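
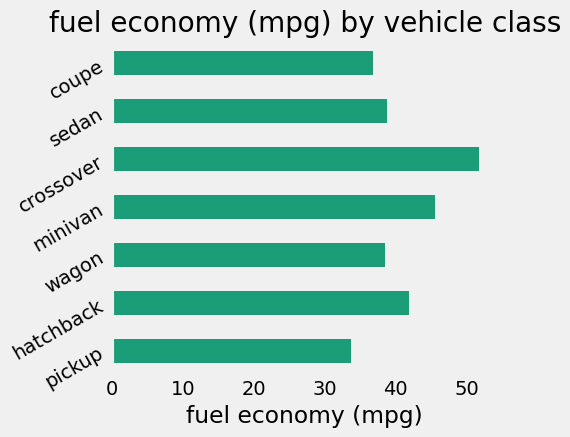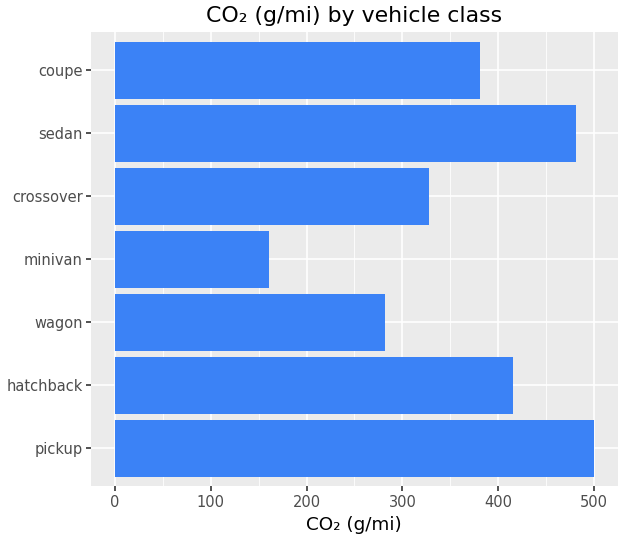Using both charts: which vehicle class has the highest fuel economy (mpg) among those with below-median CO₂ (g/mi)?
crossover

Chart 2 median CO₂ (g/mi) ≈ 400; below-median vehicle classes: wagon, minivan, crossover. Among those, crossover has the highest fuel economy (mpg) (≈ 50).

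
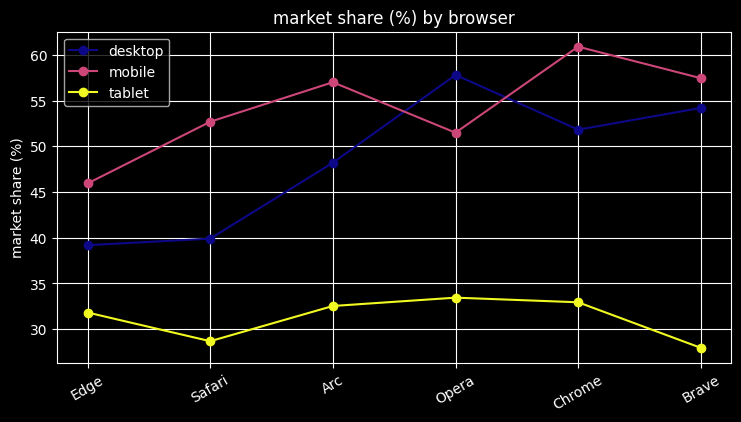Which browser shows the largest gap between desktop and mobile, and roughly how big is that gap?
Safari: desktop ≈ 40, mobile ≈ 55 → gap ≈ 15. Next-largest (Chrome) is only ≈ 10.

Safari, ≈ 15 %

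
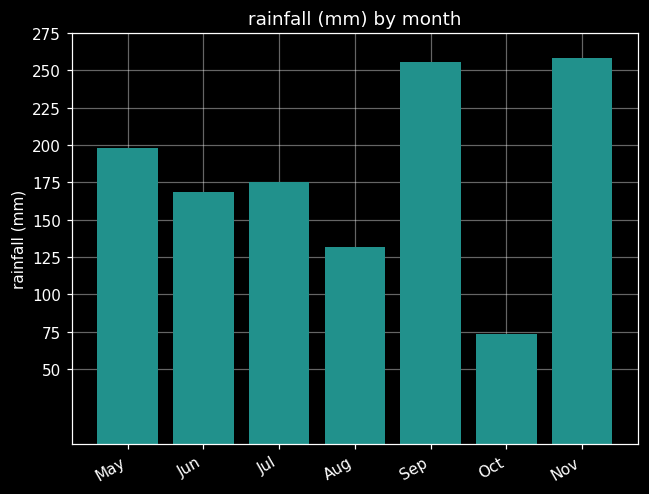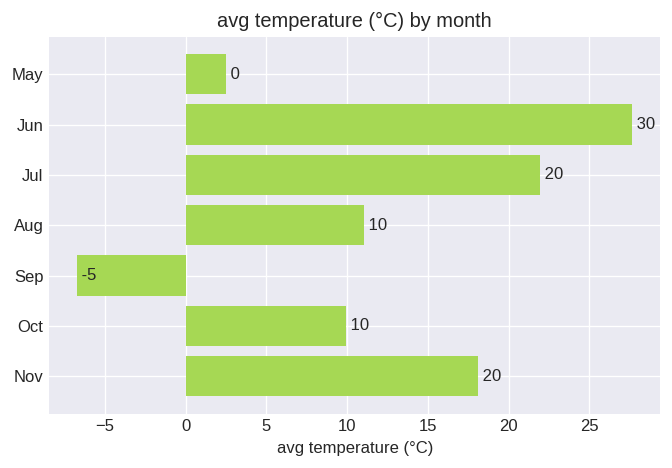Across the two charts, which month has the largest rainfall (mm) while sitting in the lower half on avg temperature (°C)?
Chart 2 median avg temperature (°C) ≈ 10; below-median months: May, Sep, Oct. Among those, Sep has the highest rainfall (mm) (≈ 250).

Sep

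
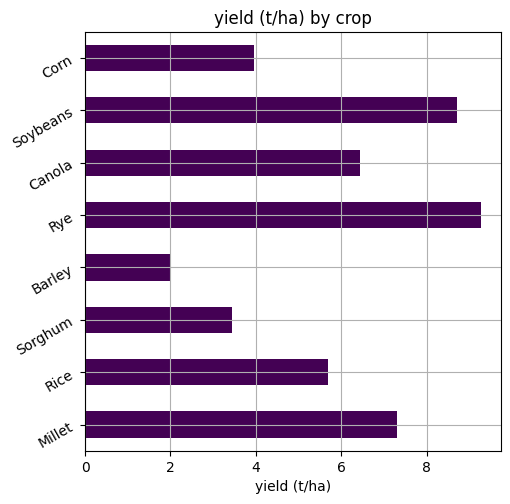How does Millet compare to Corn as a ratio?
≈ 1.75×

Millet ≈ 7, Corn ≈ 4; 7/4 ≈ 1.75.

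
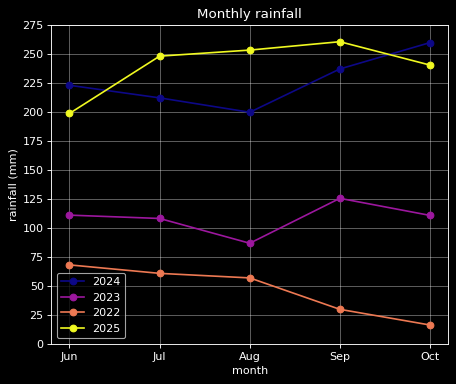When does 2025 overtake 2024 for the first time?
Jun: 2025 ≈ 200 vs 2024 ≈ 225 (not yet); Jul: 2025 ≈ 250 vs 2024 ≈ 200 (first crossover).

Jul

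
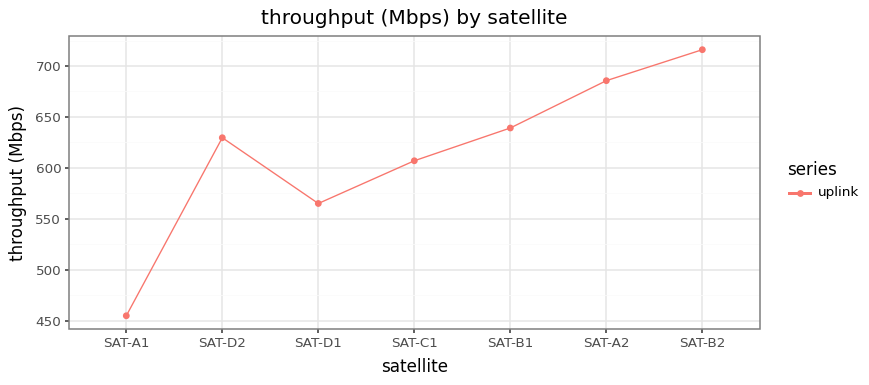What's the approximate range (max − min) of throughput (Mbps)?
Max SAT-B2 ≈ 725, min SAT-A1 ≈ 450; range ≈ 275.

≈ 275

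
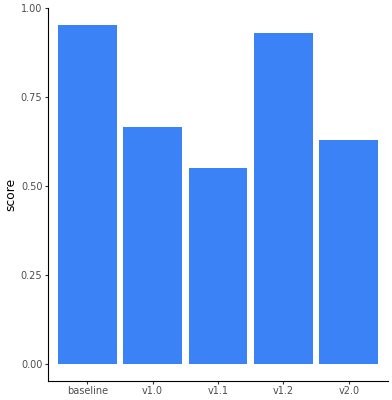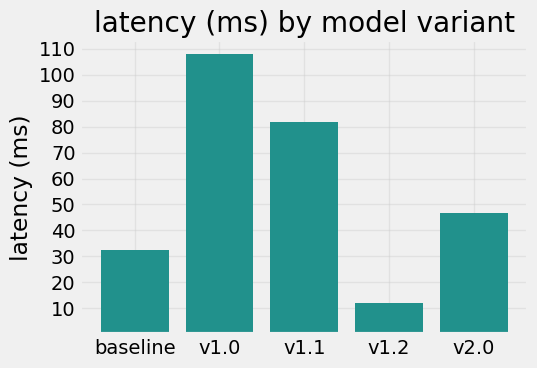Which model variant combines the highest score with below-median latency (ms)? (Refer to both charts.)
baseline

Chart 2 median latency (ms) ≈ 50; below-median model variants: baseline, v1.2. Among those, baseline has the highest score (≈ 1).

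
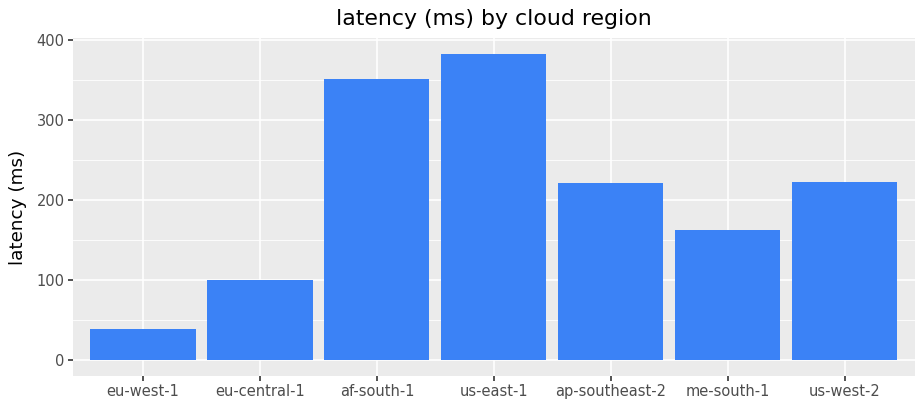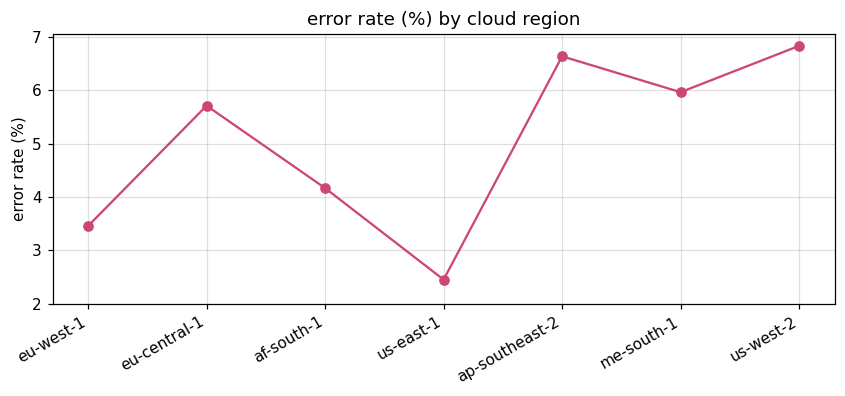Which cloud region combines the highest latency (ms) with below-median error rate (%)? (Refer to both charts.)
Chart 2 median error rate (%) ≈ 6; below-median cloud regions: eu-west-1, af-south-1, us-east-1. Among those, us-east-1 has the highest latency (ms) (≈ 400).

us-east-1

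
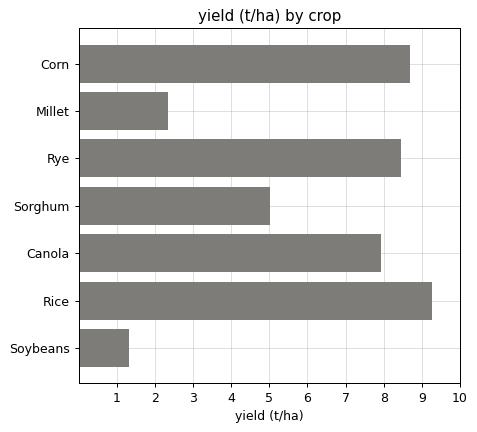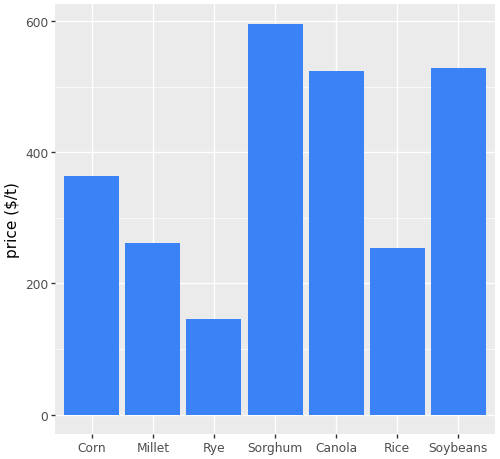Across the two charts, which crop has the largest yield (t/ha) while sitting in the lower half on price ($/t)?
Chart 2 median price ($/t) ≈ 400; below-median crops: Millet, Rye, Rice. Among those, Rice has the highest yield (t/ha) (≈ 9).

Rice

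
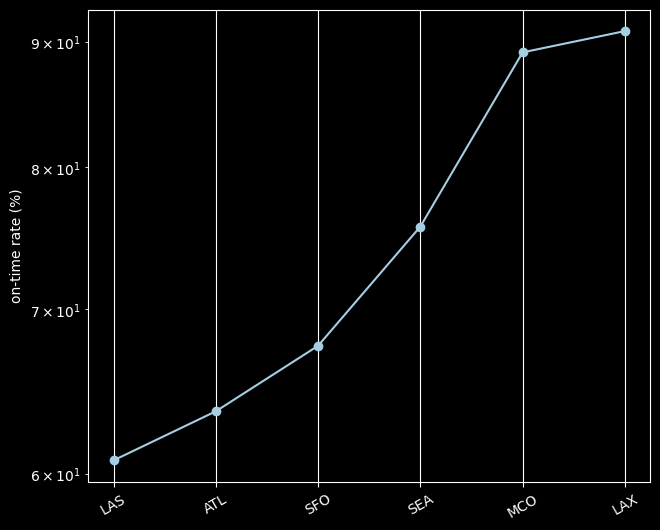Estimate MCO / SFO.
MCO ≈ 90, SFO ≈ 70; 90/70 ≈ 1.29.

≈ 1.29×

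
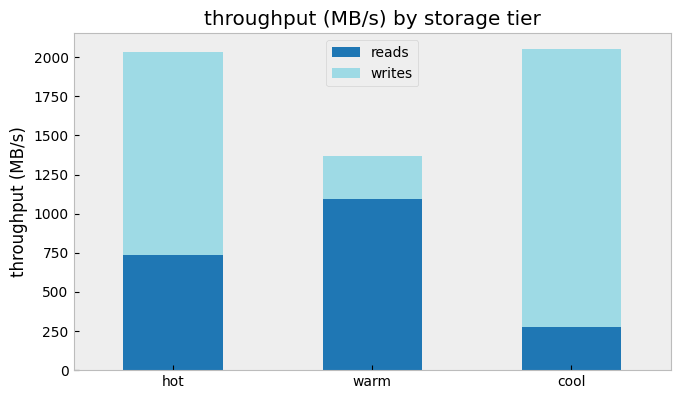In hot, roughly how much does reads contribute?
reads top ≈ 800, bottom ≈ 0; segment ≈ 800.

≈ 800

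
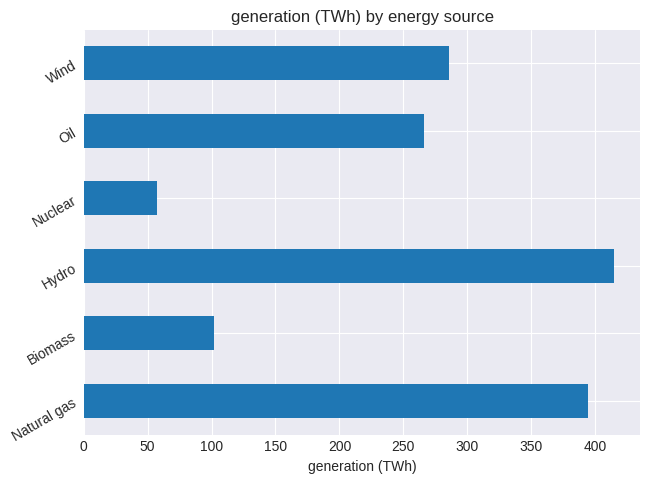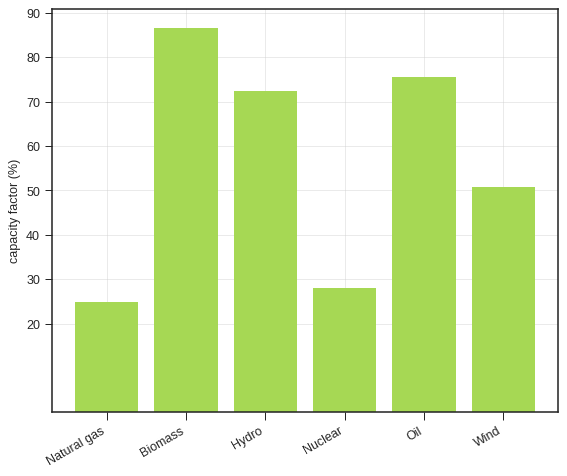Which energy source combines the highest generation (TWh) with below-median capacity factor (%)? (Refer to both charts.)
Chart 2 median capacity factor (%) ≈ 60; below-median energy sources: Natural gas, Nuclear, Wind. Among those, Natural gas has the highest generation (TWh) (≈ 400).

Natural gas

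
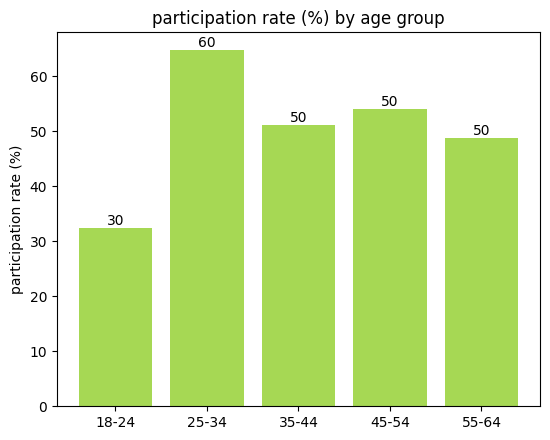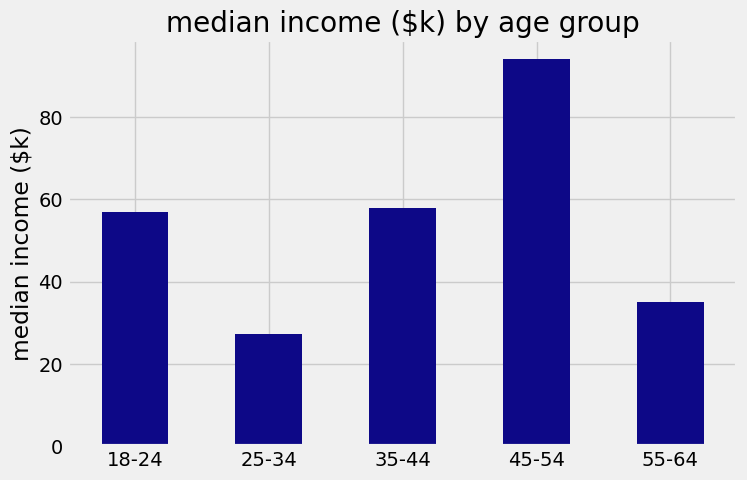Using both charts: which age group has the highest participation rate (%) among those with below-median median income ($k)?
25-34

Chart 2 median median income ($k) ≈ 60; below-median age groups: 25-34, 55-64. Among those, 25-34 has the highest participation rate (%) (≈ 60).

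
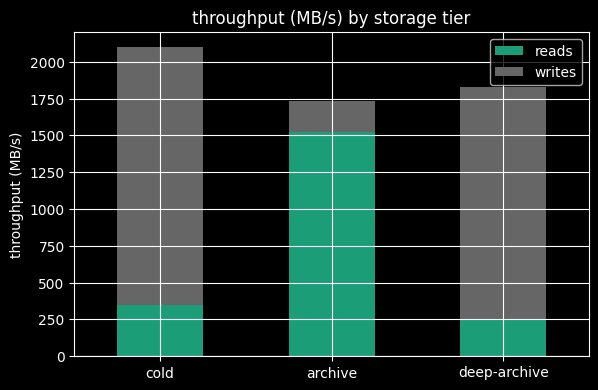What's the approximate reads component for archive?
reads top ≈ 1600, bottom ≈ 0; segment ≈ 1600.

≈ 1600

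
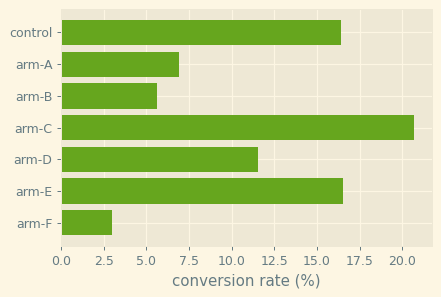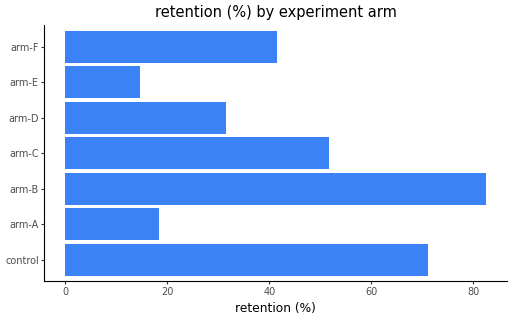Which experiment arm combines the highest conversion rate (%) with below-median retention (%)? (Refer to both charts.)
arm-E

Chart 2 median retention (%) ≈ 40; below-median experiment arms: arm-A, arm-D, arm-E. Among those, arm-E has the highest conversion rate (%) (≈ 16).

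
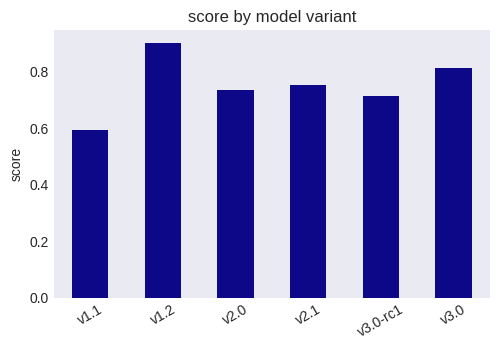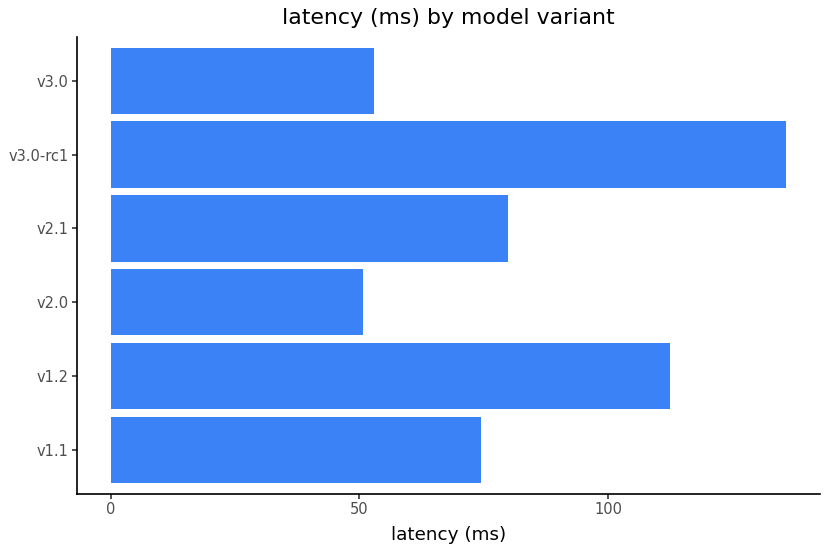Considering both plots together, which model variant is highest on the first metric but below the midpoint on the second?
v3.0

Chart 2 median latency (ms) ≈ 80; below-median model variants: v1.1, v2.0, v3.0. Among those, v3.0 has the highest score (≈ 0.8).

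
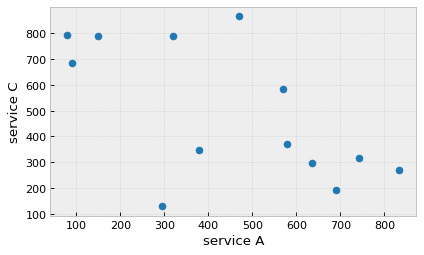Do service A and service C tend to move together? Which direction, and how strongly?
Points are negatively correlated; moderate (|r| ≈ 0.6).

negative, moderate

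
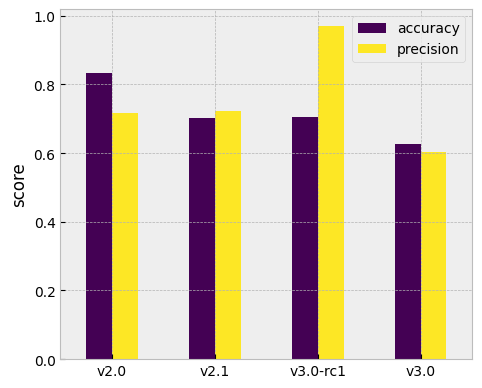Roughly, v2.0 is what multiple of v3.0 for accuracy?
v2.0 ≈ 0.8, v3.0 ≈ 0.6; 0.8/0.6 ≈ 1.33.

≈ 1.33×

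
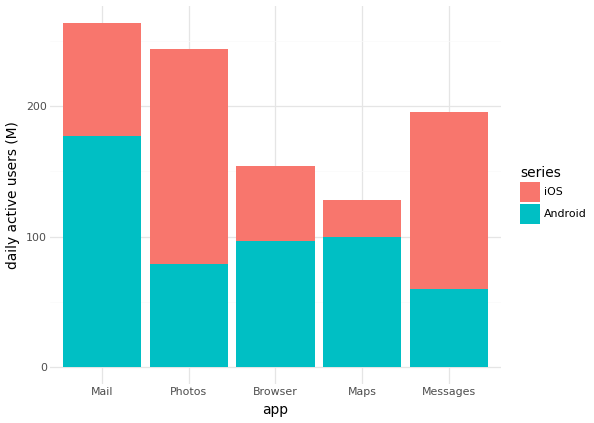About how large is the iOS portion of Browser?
≈ 50

iOS top ≈ 150, bottom ≈ 100; segment ≈ 50.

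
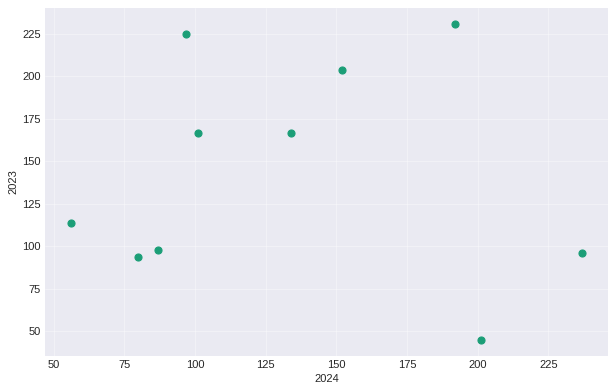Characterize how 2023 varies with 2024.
Points are roughly uncorrelated; weak (|r| ≈ 0.1).

no clear correlation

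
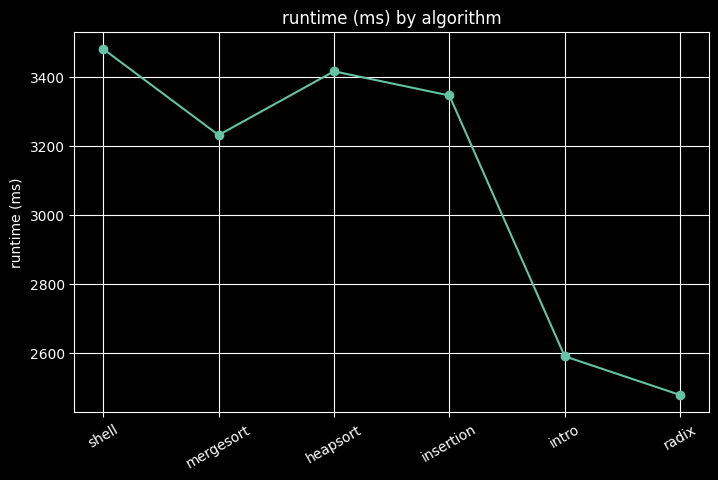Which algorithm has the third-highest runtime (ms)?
Top 4: shell ≈ 3500, heapsort ≈ 3400, insertion ≈ 3300, mergesort ≈ 3200.

insertion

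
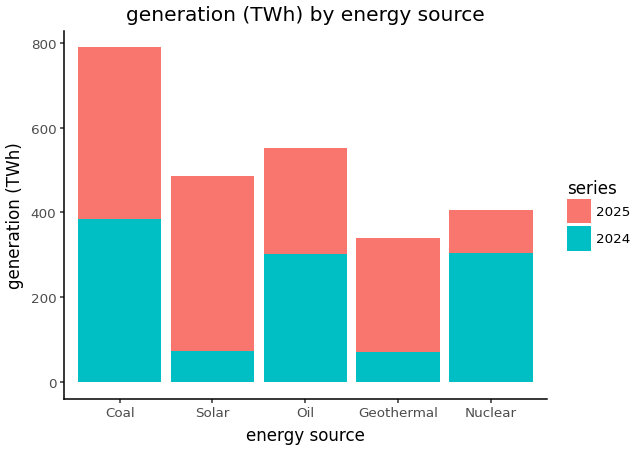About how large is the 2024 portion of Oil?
≈ 300

2024 top ≈ 300, bottom ≈ 0; segment ≈ 300.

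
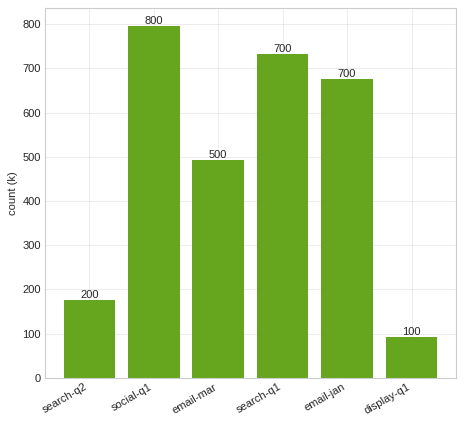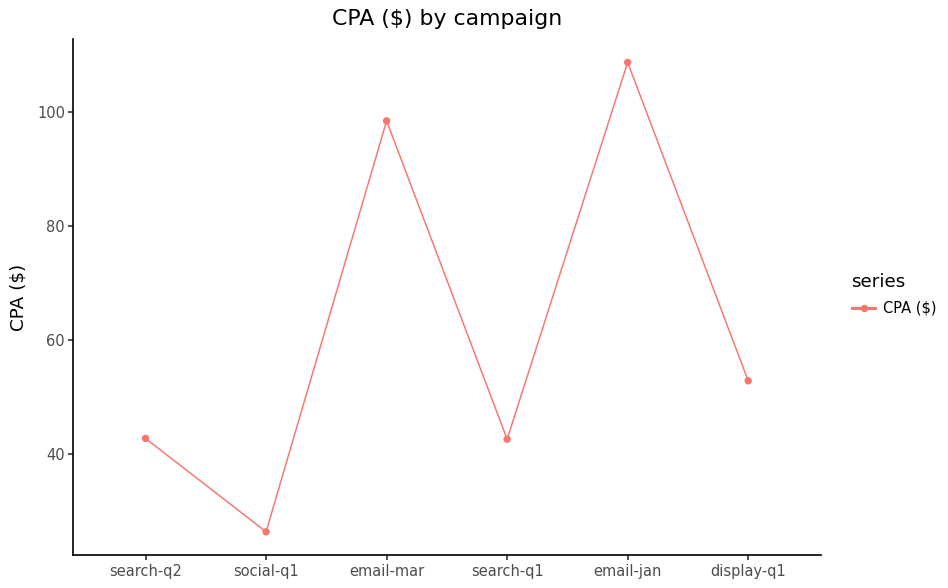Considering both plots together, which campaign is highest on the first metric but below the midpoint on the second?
Chart 2 median CPA ($) ≈ 50; below-median campaigns: search-q2, social-q1, search-q1. Among those, social-q1 has the highest count (k) (≈ 800).

social-q1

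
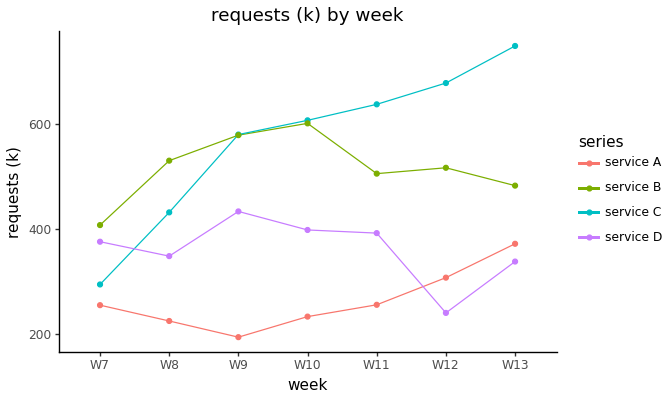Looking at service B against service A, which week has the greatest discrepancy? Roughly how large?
W9: service B ≈ 600, service A ≈ 200 → gap ≈ 400. Next-largest (W10) is only ≈ 350.

W9, ≈ 400 k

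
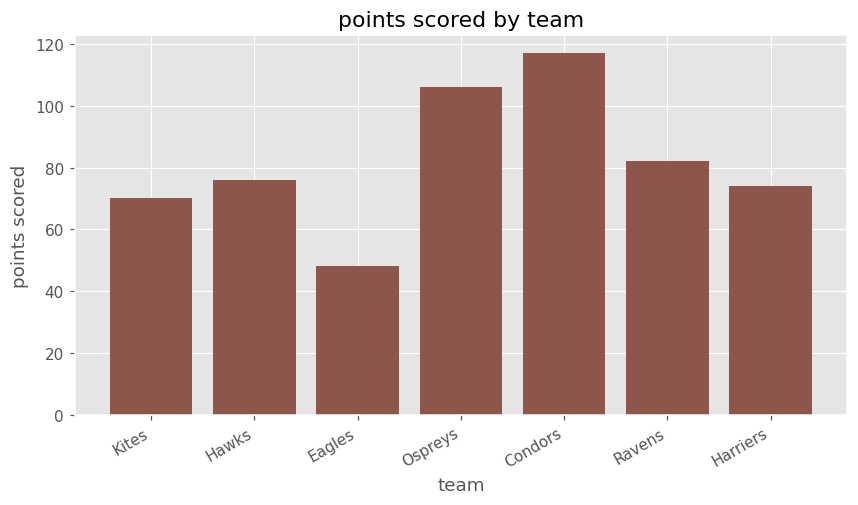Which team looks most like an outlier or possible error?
Condors ≈ 120; the rest sit between ≈ 50 and ≈ 110.

Condors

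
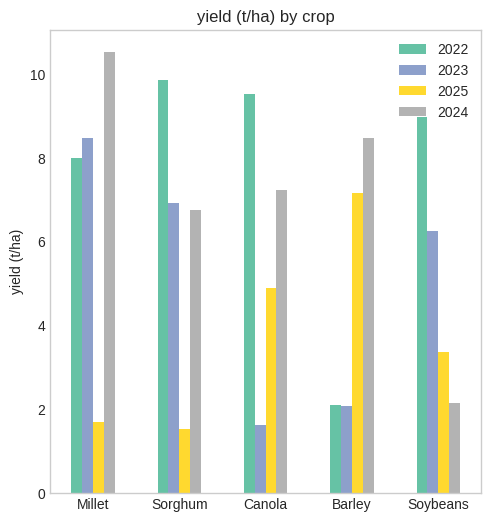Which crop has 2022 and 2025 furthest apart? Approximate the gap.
Sorghum, ≈ 8 t/ha

Sorghum: 2022 ≈ 10, 2025 ≈ 2 → gap ≈ 8. Next-largest (Millet) is only ≈ 6.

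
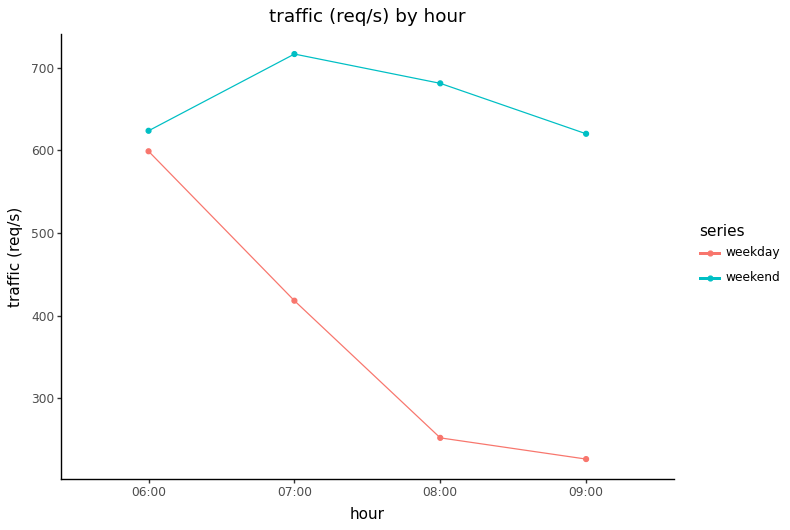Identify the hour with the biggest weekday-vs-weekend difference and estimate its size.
08:00: weekday ≈ 250, weekend ≈ 700 → gap ≈ 450. Next-largest (09:00) is only ≈ 350.

08:00, ≈ 450 req/s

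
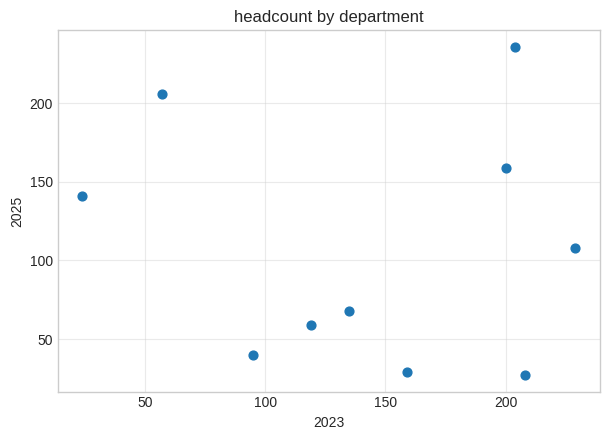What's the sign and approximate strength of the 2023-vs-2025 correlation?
no clear correlation

Points are roughly uncorrelated; weak (|r| ≈ 0.1).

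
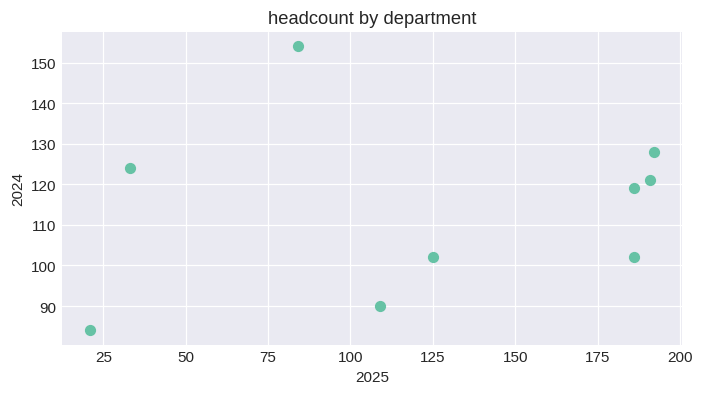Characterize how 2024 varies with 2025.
Points are roughly uncorrelated; weak (|r| ≈ 0.2).

no clear correlation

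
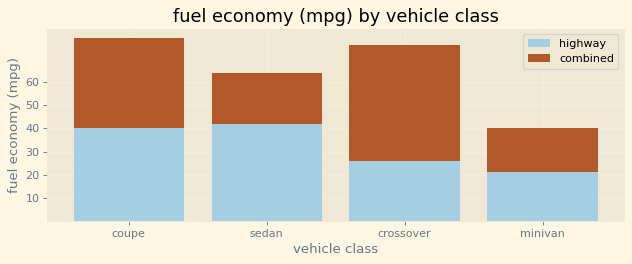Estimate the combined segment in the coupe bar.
combined top ≈ 80, bottom ≈ 40; segment ≈ 40.

≈ 40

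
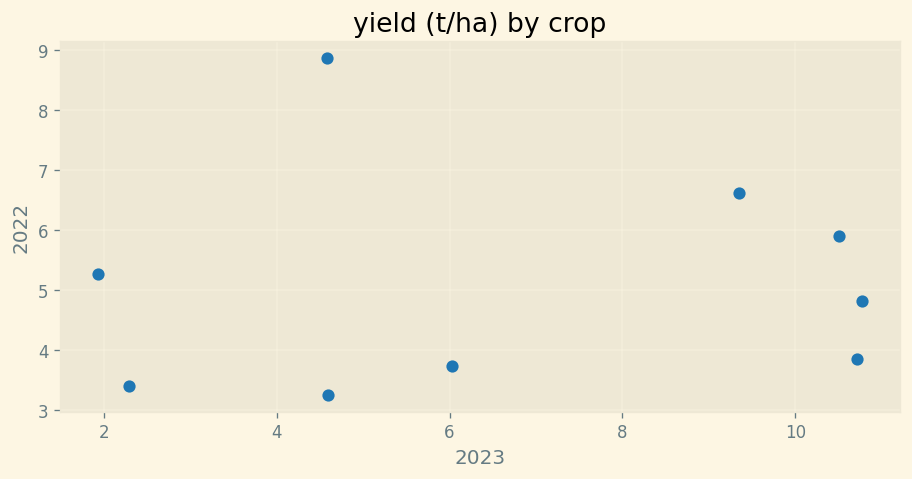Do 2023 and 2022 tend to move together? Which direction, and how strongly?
no clear correlation

Points are roughly uncorrelated; weak (|r| ≈ 0.1).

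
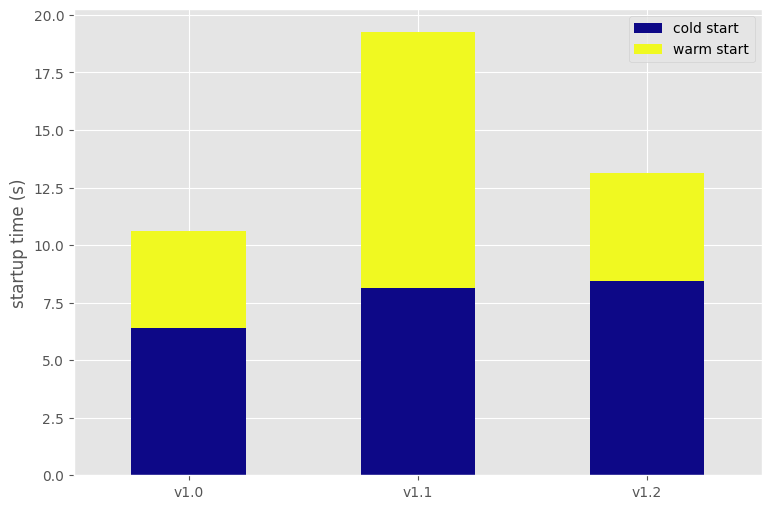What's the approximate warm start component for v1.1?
warm start top ≈ 20, bottom ≈ 8; segment ≈ 12.

≈ 12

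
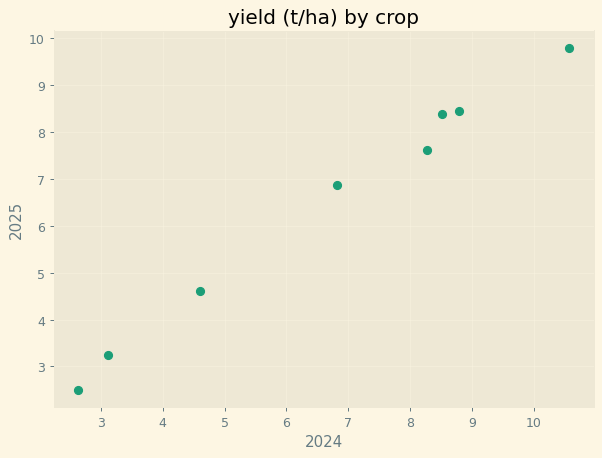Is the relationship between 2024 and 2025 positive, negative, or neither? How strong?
positive, strong

Points are positively correlated; strong (|r| ≈ 1.0).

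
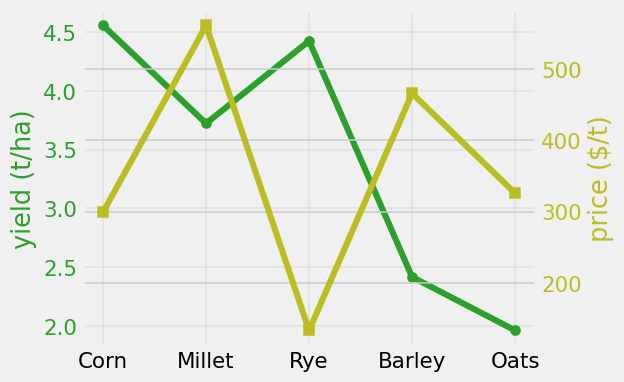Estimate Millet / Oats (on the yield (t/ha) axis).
Millet ≈ 3.5, Oats ≈ 2.0; 3.5/2.0 ≈ 1.75.

≈ 1.75×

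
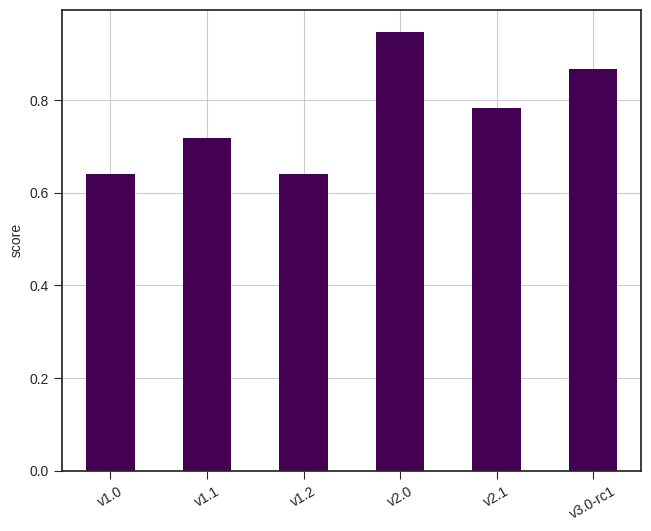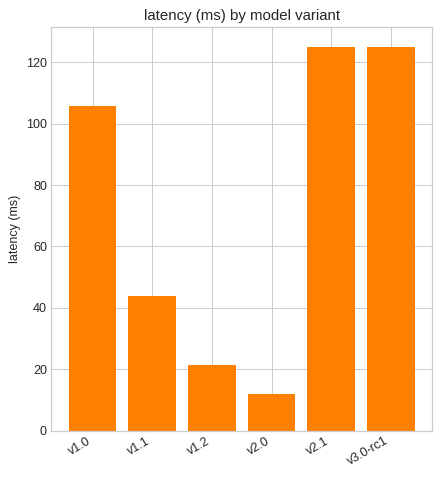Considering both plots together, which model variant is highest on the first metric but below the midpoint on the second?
Chart 2 median latency (ms) ≈ 80; below-median model variants: v1.1, v1.2, v2.0. Among those, v2.0 has the highest score (≈ 0.9).

v2.0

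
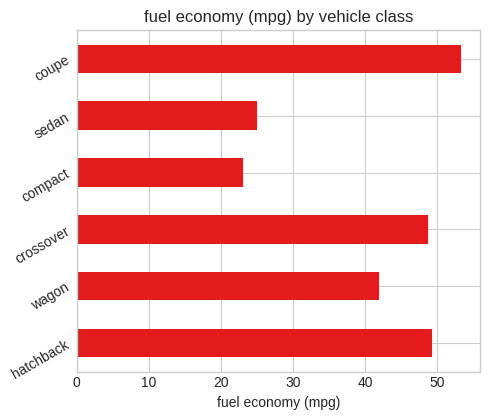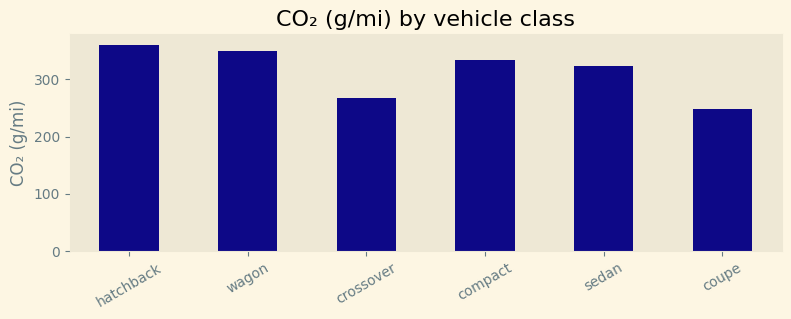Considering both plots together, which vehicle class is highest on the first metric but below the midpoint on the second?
Chart 2 median CO₂ (g/mi) ≈ 350; below-median vehicle classes: crossover, sedan, coupe. Among those, coupe has the highest fuel economy (mpg) (≈ 55).

coupe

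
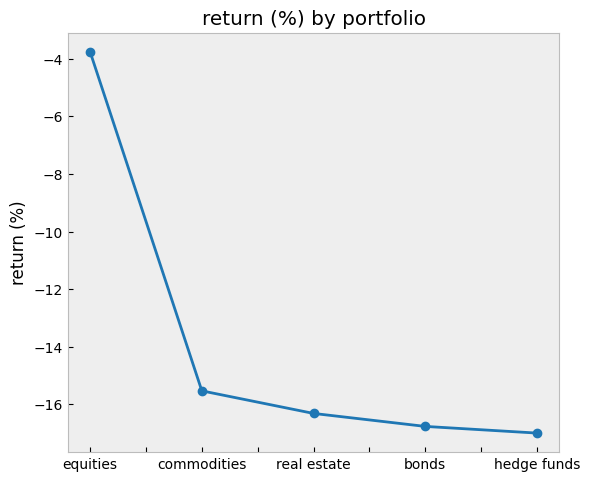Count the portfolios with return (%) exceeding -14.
Above -14: equities.

1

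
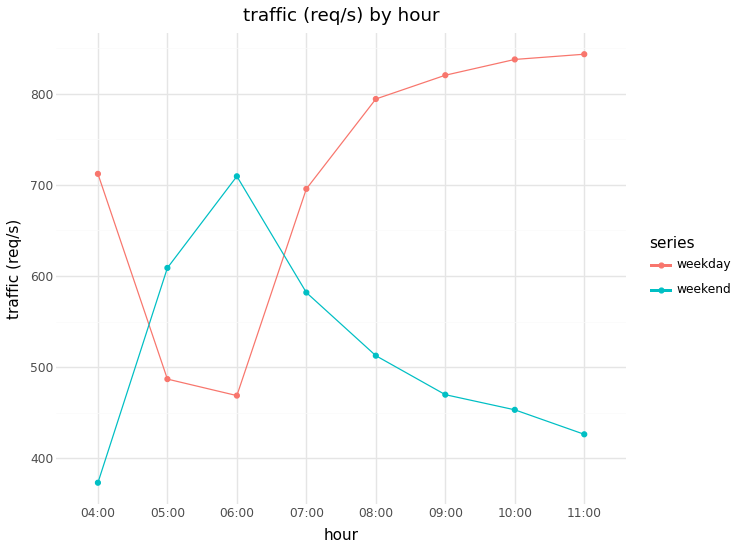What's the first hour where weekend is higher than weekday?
05:00

04:00: weekend ≈ 350 vs weekday ≈ 700 (not yet); 05:00: weekend ≈ 600 vs weekday ≈ 500 (first crossover).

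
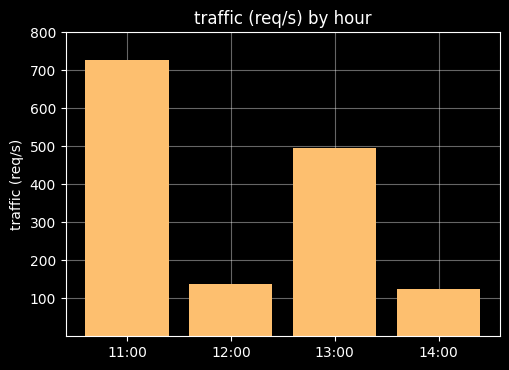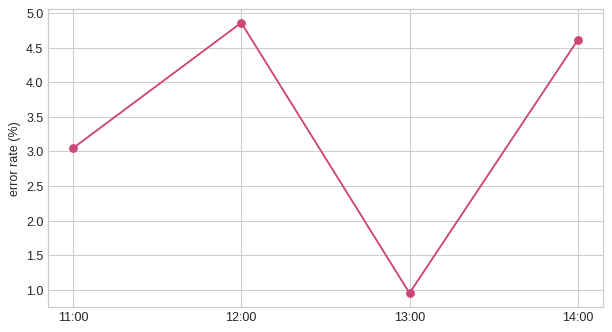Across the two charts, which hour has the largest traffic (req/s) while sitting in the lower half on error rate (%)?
11:00

Chart 2 median error rate (%) ≈ 4; below-median hours: 11:00, 13:00. Among those, 11:00 has the highest traffic (req/s) (≈ 700).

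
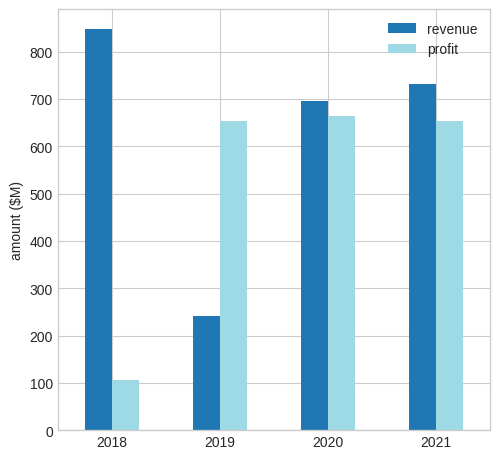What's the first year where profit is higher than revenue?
2018: profit ≈ 100 vs revenue ≈ 800 (not yet); 2019: profit ≈ 700 vs revenue ≈ 200 (first crossover).

2019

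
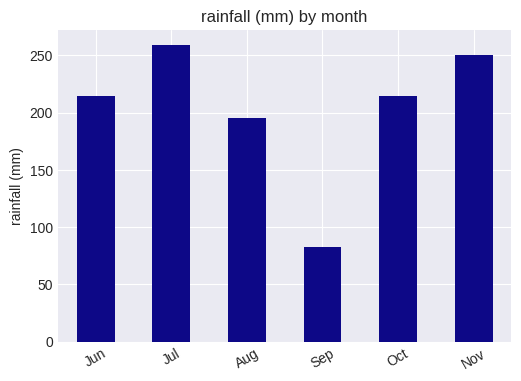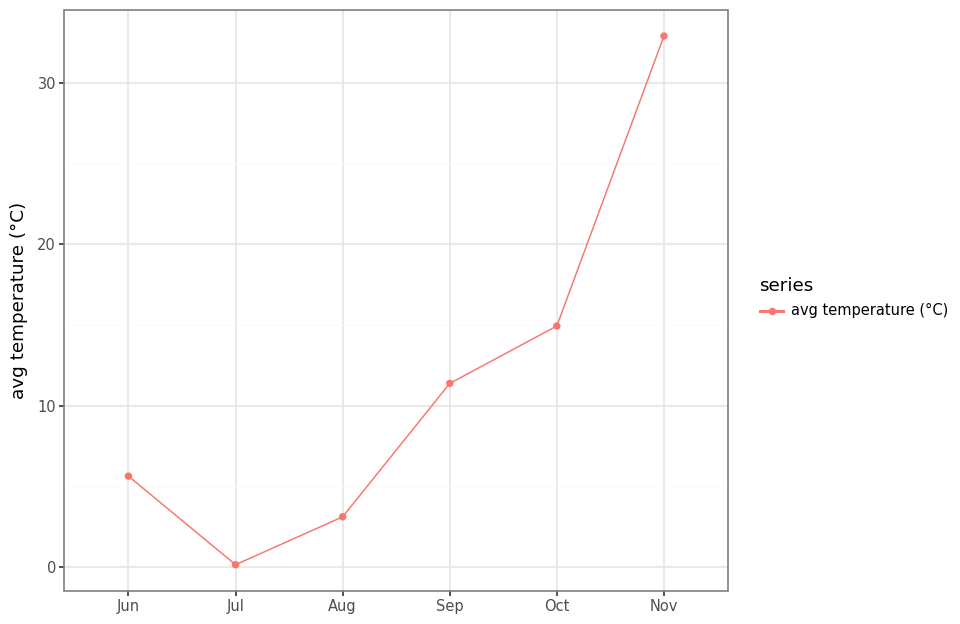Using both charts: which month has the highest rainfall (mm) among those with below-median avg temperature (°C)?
Jul

Chart 2 median avg temperature (°C) ≈ 10; below-median months: Jun, Jul, Aug. Among those, Jul has the highest rainfall (mm) (≈ 250).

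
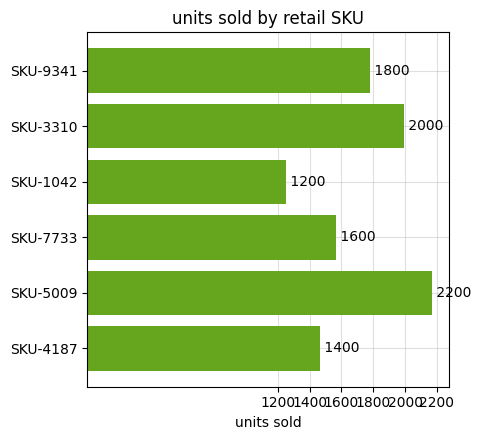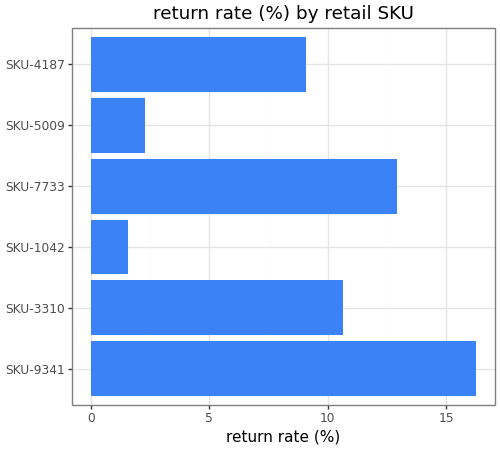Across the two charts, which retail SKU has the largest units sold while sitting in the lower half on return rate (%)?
Chart 2 median return rate (%) ≈ 10; below-median retail SKUs: SKU-1042, SKU-5009, SKU-4187. Among those, SKU-5009 has the highest units sold (≈ 2200).

SKU-5009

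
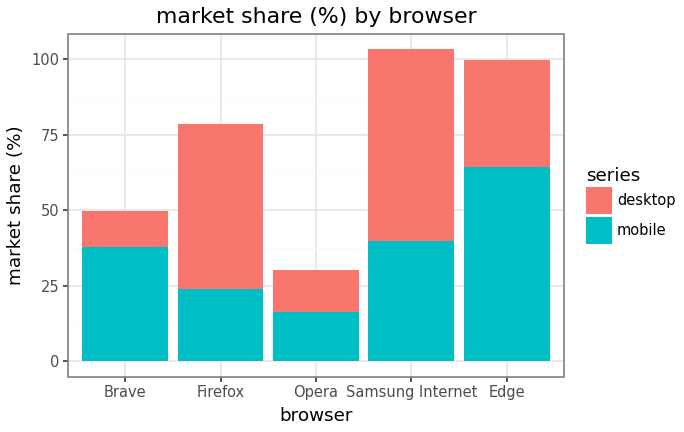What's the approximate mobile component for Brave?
≈ 40

mobile top ≈ 40, bottom ≈ 0; segment ≈ 40.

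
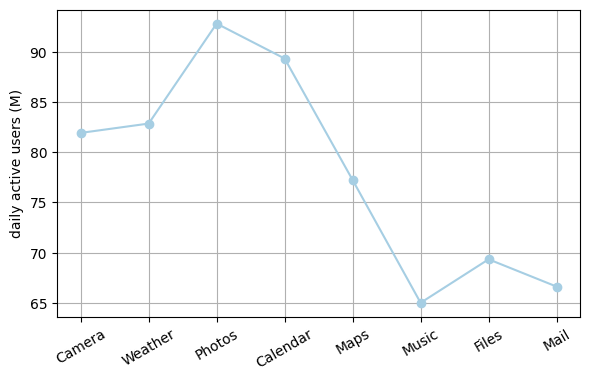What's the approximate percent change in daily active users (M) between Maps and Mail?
≈ -13.3%

Maps ≈ 75, Mail ≈ 65; (65 − 75) / 75 ≈ -13.3%.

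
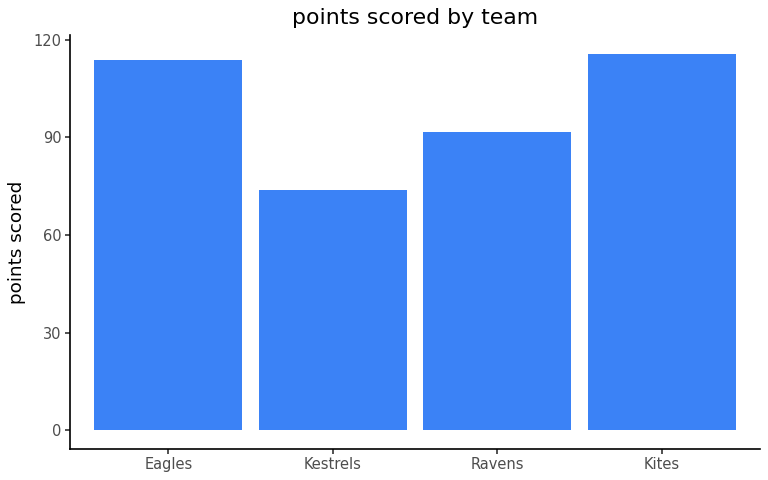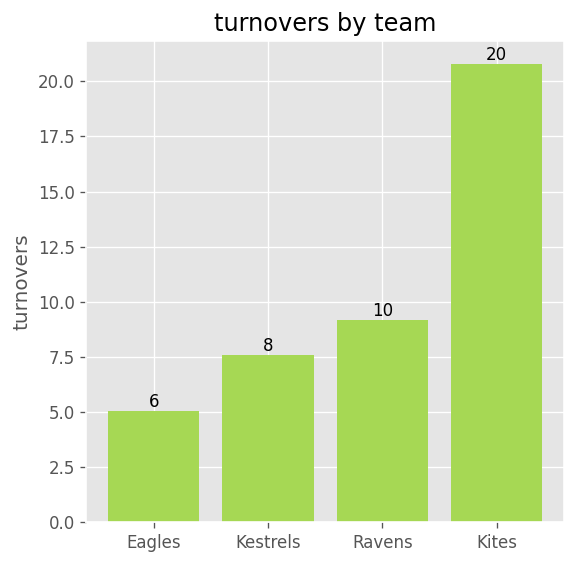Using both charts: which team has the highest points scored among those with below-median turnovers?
Eagles

Chart 2 median turnovers ≈ 8; below-median teams: Eagles, Kestrels. Among those, Eagles has the highest points scored (≈ 120).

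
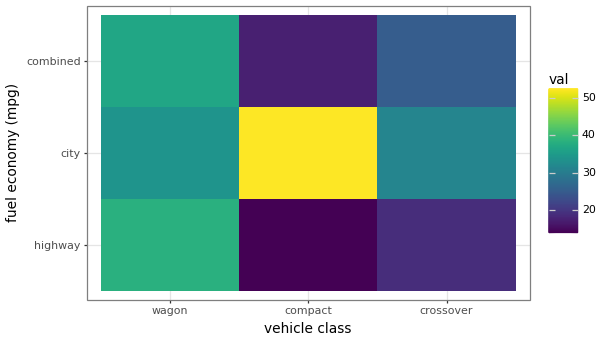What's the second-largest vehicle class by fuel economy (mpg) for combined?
crossover

Top 3 for combined: wagon ≈ 35, crossover ≈ 25, compact ≈ 15.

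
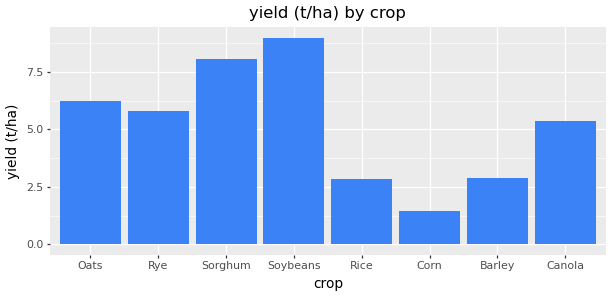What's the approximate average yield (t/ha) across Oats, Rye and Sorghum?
(6 + 6 + 8) / 3 ≈ 7.

≈ 7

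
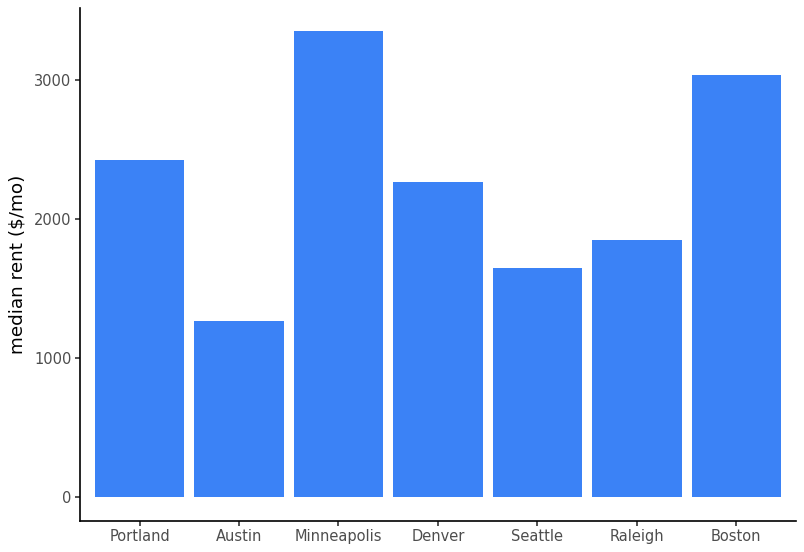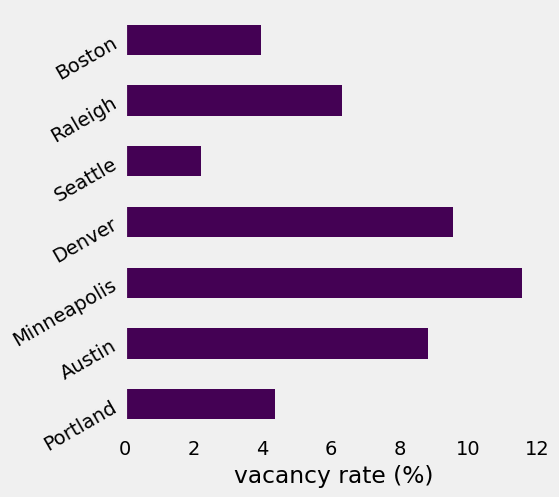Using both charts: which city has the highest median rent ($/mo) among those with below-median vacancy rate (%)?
Chart 2 median vacancy rate (%) ≈ 6; below-median cities: Portland, Seattle, Boston. Among those, Boston has the highest median rent ($/mo) (≈ 3000).

Boston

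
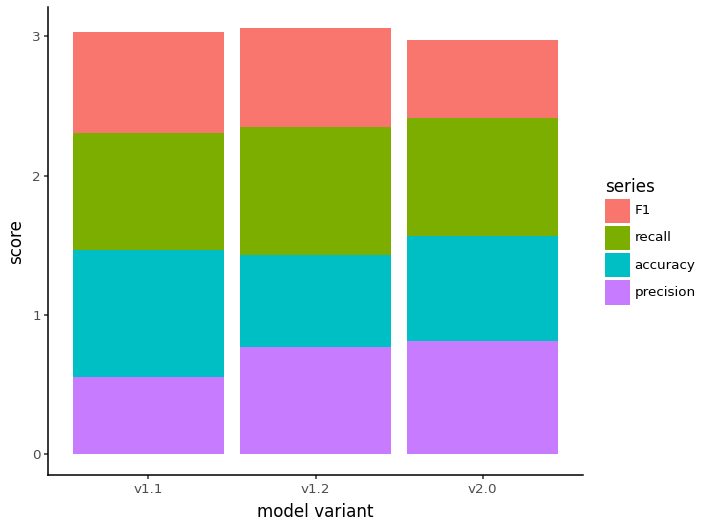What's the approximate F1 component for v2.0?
≈ 0.5

F1 top ≈ 3.0, bottom ≈ 2.5; segment ≈ 0.5.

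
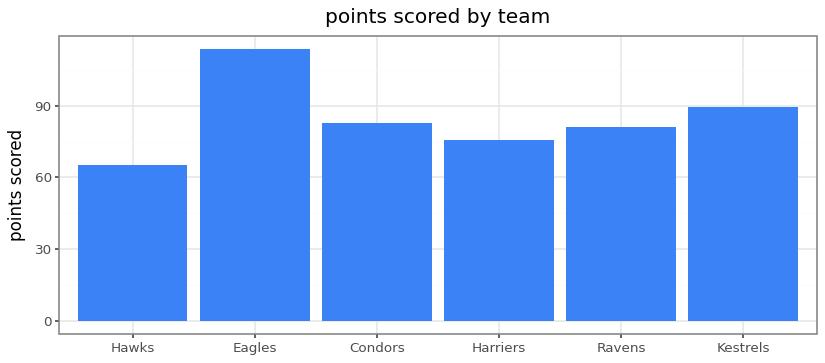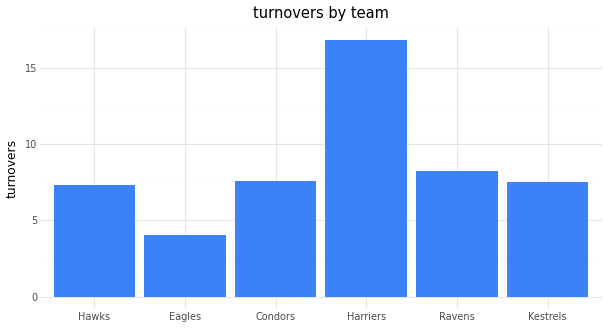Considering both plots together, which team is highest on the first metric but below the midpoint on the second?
Eagles

Chart 2 median turnovers ≈ 8; below-median teams: Hawks, Eagles, Kestrels. Among those, Eagles has the highest points scored (≈ 120).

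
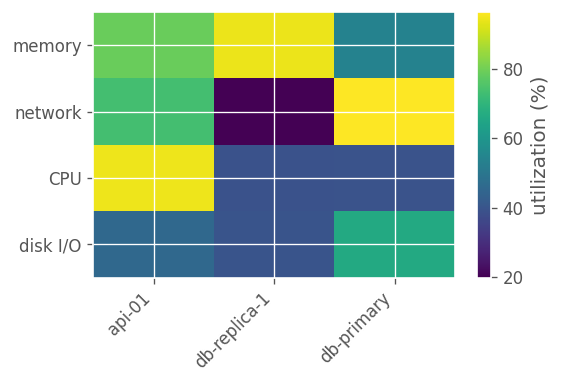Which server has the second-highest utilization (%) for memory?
api-01

Top 3 for memory: db-replica-1 ≈ 90, api-01 ≈ 80, db-primary ≈ 50.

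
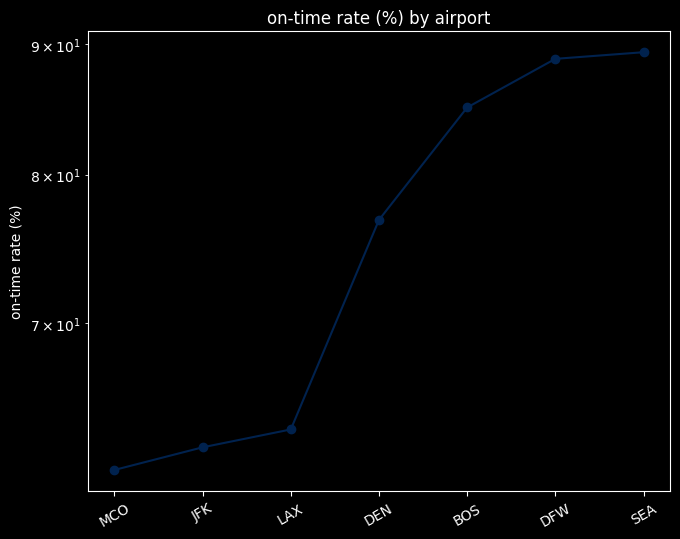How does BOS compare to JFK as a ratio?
≈ 1.31×

BOS ≈ 85, JFK ≈ 65; 85/65 ≈ 1.31.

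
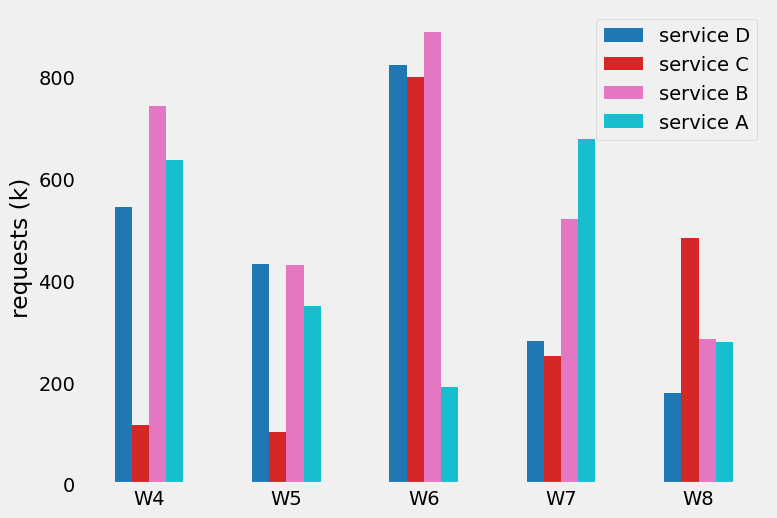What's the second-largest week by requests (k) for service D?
Top 3 for service D: W6 ≈ 800, W4 ≈ 500, W5 ≈ 400.

W4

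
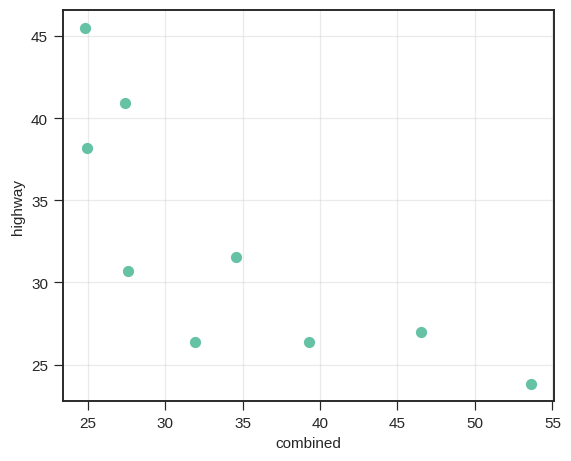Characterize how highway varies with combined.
negative, strong

Points are negatively correlated; strong (|r| ≈ 0.8).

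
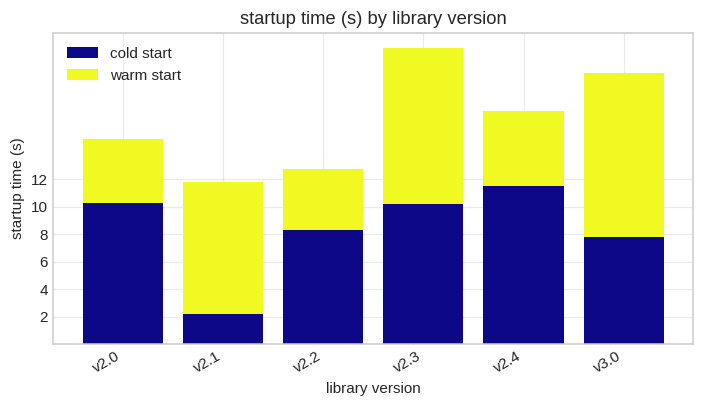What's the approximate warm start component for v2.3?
≈ 12

warm start top ≈ 22, bottom ≈ 10; segment ≈ 12.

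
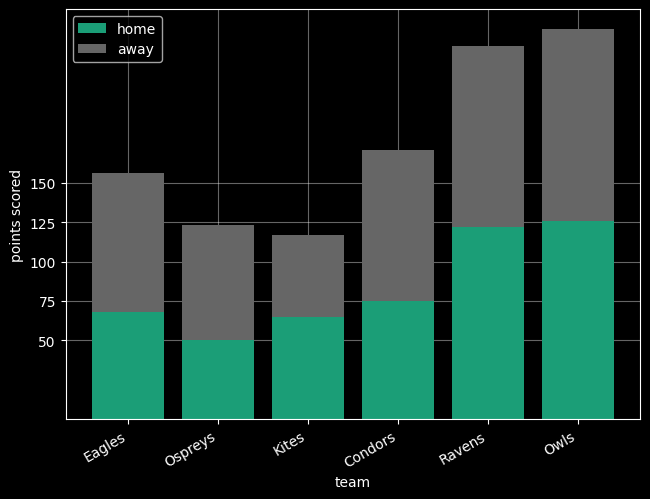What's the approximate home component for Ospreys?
home top ≈ 50, bottom ≈ 0; segment ≈ 50.

≈ 50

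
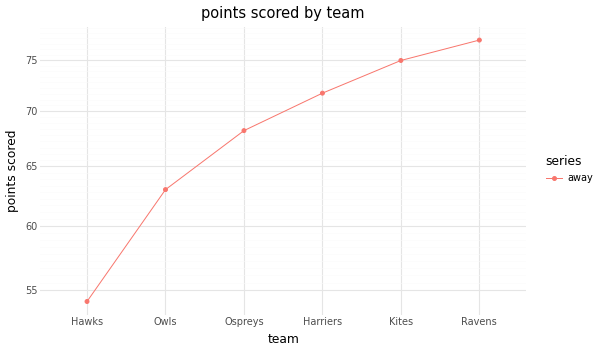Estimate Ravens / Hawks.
≈ 1.44×

Ravens ≈ 78, Hawks ≈ 54; 78/54 ≈ 1.44.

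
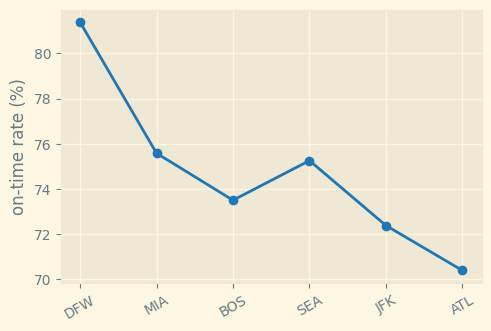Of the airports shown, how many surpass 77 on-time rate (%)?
1

Above 77: DFW.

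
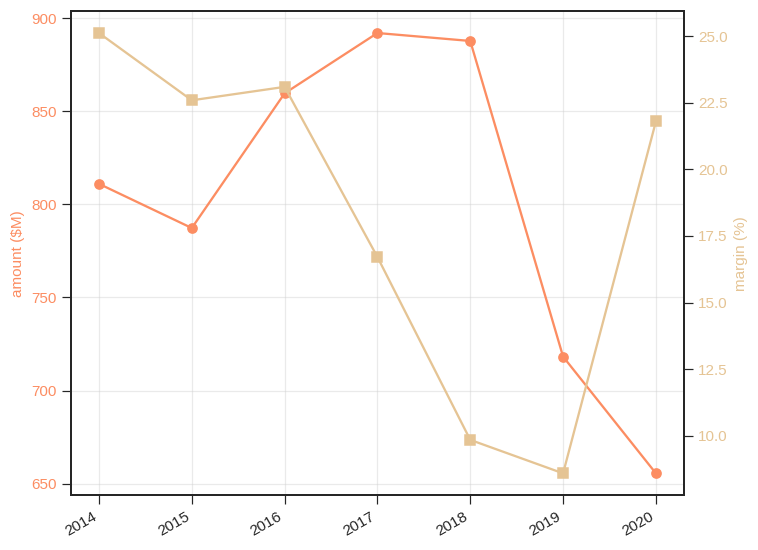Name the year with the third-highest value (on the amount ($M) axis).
2016

Top 4 (on the amount ($M) axis): 2017 ≈ 900, 2018 ≈ 880, 2016 ≈ 860, 2014 ≈ 820.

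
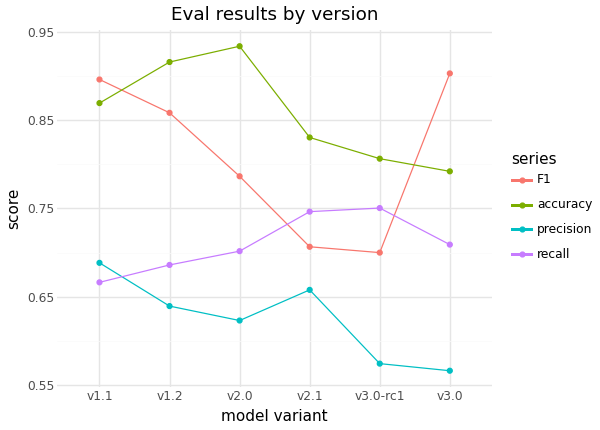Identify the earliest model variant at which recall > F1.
v2.1

v2.0: recall ≈ 0.70 vs F1 ≈ 0.80 (not yet); v2.1: recall ≈ 0.75 vs F1 ≈ 0.70 (first crossover).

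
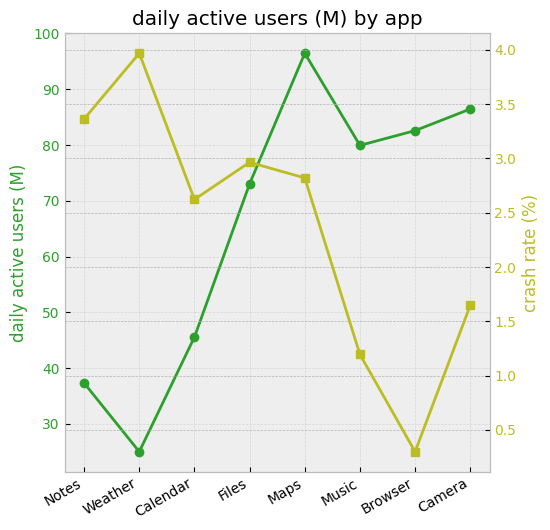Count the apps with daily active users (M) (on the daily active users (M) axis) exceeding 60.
Above 60: Files, Maps, Music, Browser, Camera.

5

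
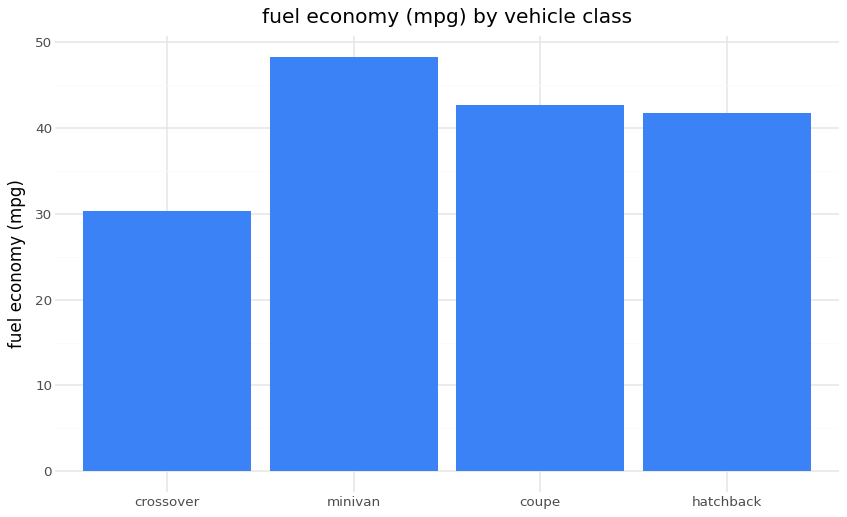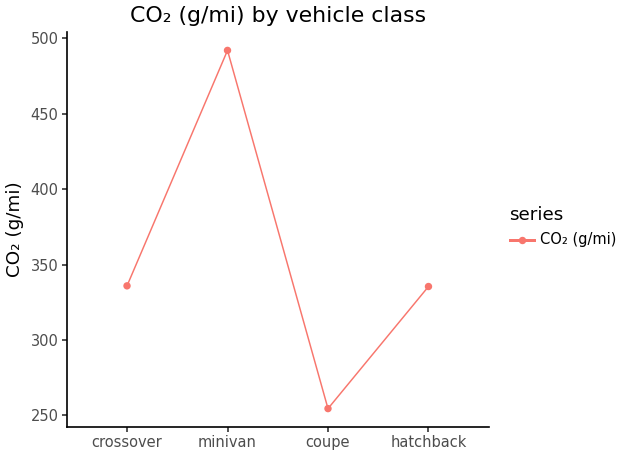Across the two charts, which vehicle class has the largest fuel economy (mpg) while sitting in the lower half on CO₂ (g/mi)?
Chart 2 median CO₂ (g/mi) ≈ 350; below-median vehicle classes: coupe, hatchback. Among those, coupe has the highest fuel economy (mpg) (≈ 45).

coupe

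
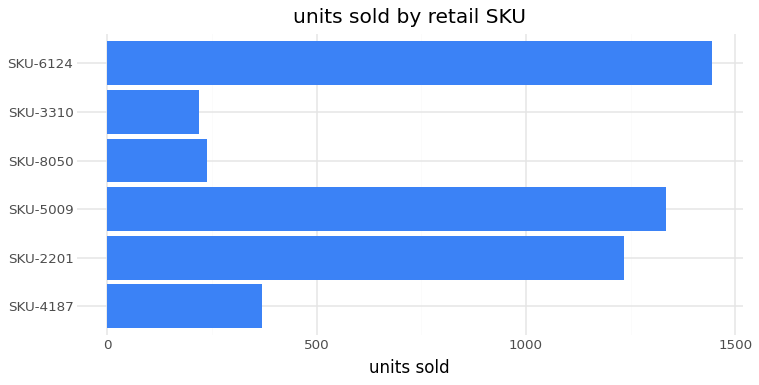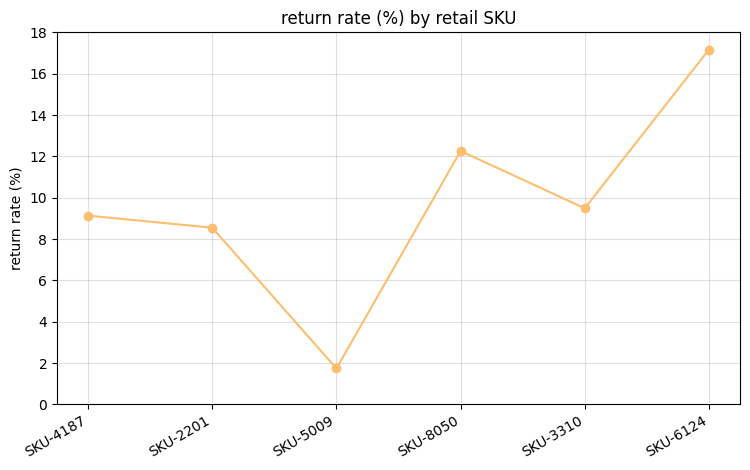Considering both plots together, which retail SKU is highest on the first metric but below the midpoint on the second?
SKU-5009

Chart 2 median return rate (%) ≈ 10; below-median retail SKUs: SKU-4187, SKU-2201, SKU-5009. Among those, SKU-5009 has the highest units sold (≈ 1400).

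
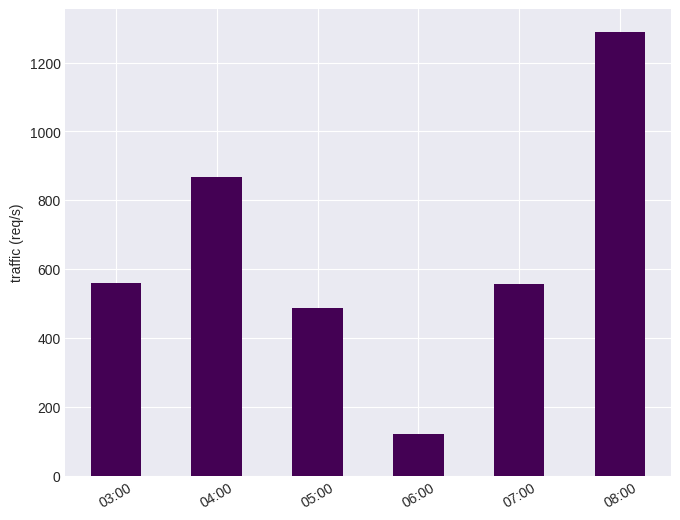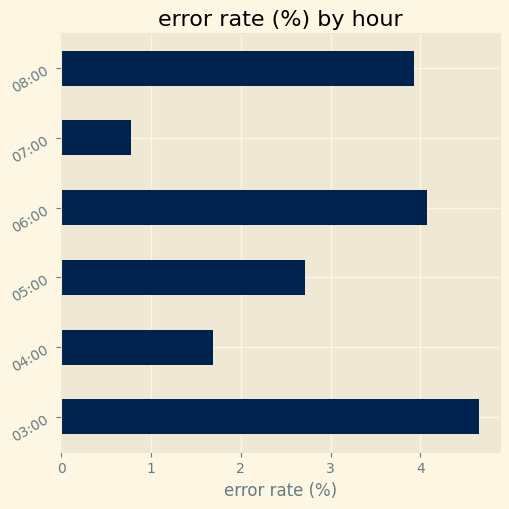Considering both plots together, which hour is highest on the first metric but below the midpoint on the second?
04:00

Chart 2 median error rate (%) ≈ 3.5; below-median hours: 04:00, 05:00, 07:00. Among those, 04:00 has the highest traffic (req/s) (≈ 800).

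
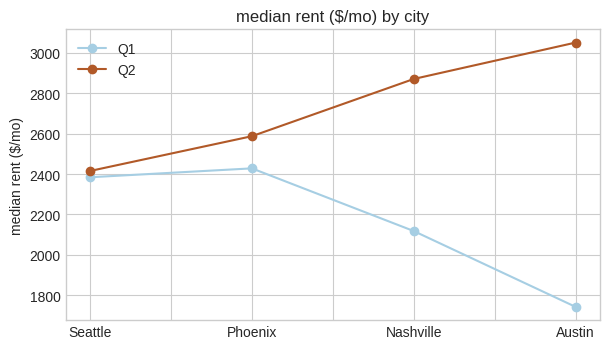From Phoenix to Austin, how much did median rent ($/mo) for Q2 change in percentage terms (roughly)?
Phoenix ≈ 2600, Austin ≈ 3000; (3000 − 2600) / 2600 ≈ +15.4%.

≈ +15.4%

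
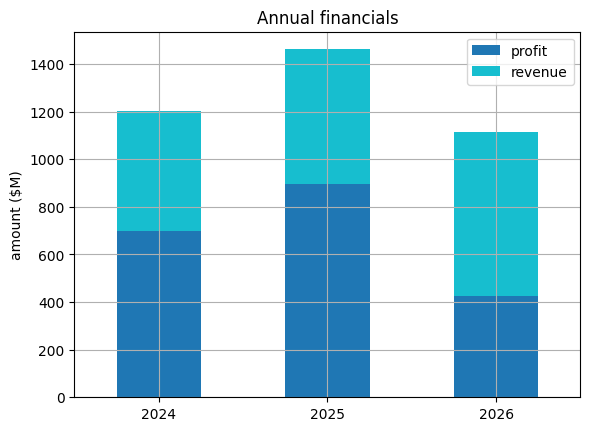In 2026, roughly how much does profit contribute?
≈ 400

profit top ≈ 400, bottom ≈ 0; segment ≈ 400.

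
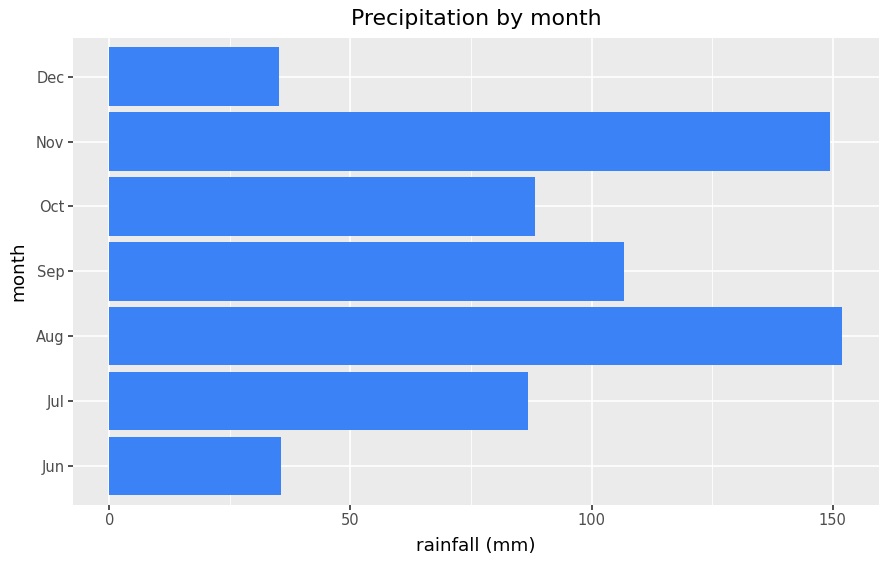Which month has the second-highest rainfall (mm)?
Nov

Top 3: Aug ≈ 160, Nov ≈ 140, Sep ≈ 100.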